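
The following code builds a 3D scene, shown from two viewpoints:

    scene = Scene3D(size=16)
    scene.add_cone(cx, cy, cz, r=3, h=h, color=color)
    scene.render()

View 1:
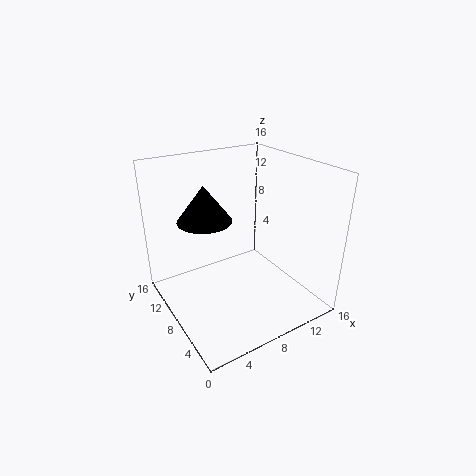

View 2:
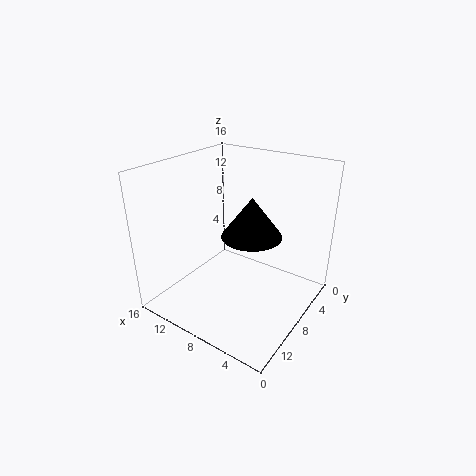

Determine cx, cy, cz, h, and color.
cx = 5
cy = 10
cz = 10
h = 4
color = 'black'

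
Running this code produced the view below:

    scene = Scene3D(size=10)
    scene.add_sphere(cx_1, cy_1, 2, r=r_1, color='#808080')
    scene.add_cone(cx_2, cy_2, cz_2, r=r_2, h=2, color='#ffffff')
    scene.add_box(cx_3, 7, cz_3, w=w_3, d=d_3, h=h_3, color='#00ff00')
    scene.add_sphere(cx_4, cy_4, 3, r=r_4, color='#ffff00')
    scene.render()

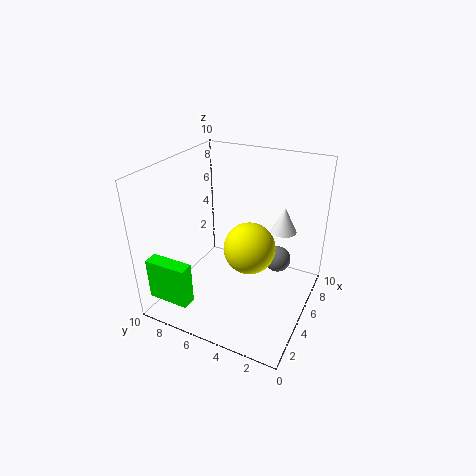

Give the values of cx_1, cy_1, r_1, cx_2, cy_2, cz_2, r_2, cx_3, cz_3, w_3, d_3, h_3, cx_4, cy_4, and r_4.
cx_1 = 8
cy_1 = 3
r_1 = 1
cx_2 = 9
cy_2 = 3
cz_2 = 4
r_2 = 1
cx_3 = 1
cz_3 = 1
w_3 = 1
d_3 = 3
h_3 = 3
cx_4 = 7
cy_4 = 5
r_4 = 2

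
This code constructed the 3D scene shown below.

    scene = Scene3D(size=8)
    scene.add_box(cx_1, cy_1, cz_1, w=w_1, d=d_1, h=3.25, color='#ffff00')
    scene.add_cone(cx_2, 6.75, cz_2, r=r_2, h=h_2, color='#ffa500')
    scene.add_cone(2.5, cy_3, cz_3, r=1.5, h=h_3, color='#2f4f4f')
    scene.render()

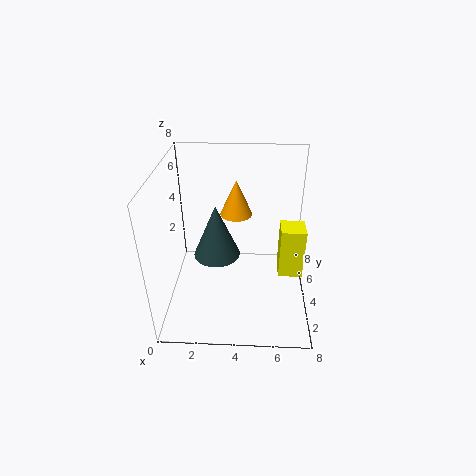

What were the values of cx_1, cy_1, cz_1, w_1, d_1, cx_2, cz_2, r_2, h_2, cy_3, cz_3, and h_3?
cx_1 = 6.5; cy_1 = 5; cz_1 = 0.5; w_1 = 1.5; d_1 = 1.5; cx_2 = 3.75; cz_2 = 4; r_2 = 1; h_2 = 2.25; cy_3 = 6.25; cz_3 = 1.25; h_3 = 3.5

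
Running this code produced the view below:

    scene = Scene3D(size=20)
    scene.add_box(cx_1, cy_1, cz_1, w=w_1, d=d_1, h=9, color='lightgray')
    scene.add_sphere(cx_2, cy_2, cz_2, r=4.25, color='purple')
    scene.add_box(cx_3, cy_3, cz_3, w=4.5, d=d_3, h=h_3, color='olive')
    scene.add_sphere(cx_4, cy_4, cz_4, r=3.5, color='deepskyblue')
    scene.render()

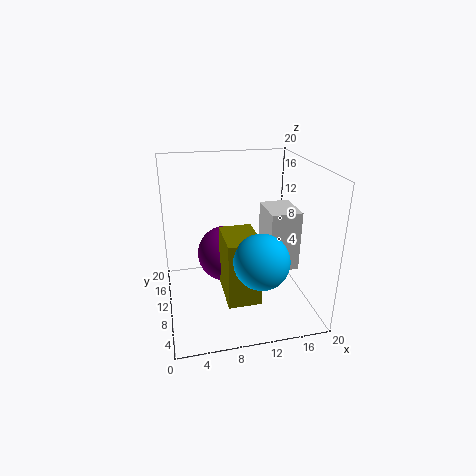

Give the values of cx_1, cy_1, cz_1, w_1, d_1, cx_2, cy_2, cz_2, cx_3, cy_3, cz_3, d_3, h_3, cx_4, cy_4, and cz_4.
cx_1 = 14.75; cy_1 = 9.5; cz_1 = 4; w_1 = 4.5; d_1 = 6; cx_2 = 9; cy_2 = 14.25; cz_2 = 5.5; cx_3 = 7.5; cy_3 = 4.5; cz_3 = 2.5; d_3 = 6.5; h_3 = 9; cx_4 = 11.5; cy_4 = 3.75; cz_4 = 9.5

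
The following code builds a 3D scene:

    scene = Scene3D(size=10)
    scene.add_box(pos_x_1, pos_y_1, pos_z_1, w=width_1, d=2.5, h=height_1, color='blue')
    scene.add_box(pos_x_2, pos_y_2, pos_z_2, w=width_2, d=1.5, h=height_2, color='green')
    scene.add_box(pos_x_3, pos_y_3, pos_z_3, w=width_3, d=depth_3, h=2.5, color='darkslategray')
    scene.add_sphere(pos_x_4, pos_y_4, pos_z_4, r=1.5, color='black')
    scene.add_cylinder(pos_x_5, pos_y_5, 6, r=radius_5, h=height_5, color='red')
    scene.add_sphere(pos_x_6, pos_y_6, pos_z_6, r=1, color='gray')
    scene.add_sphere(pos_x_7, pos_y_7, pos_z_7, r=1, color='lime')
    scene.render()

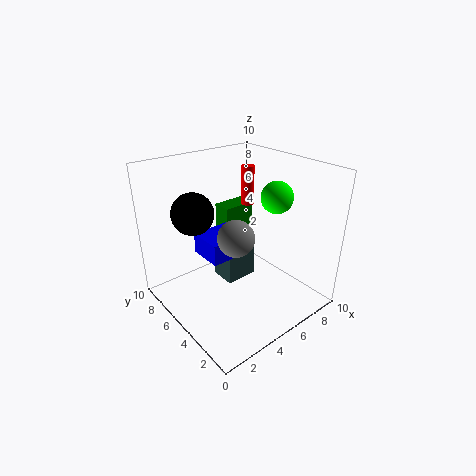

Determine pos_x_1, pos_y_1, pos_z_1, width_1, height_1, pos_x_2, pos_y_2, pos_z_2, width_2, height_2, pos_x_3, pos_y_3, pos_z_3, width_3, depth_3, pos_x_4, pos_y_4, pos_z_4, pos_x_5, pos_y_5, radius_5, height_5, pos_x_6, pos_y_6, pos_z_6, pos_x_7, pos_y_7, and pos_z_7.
pos_x_1 = 3, pos_y_1 = 5, pos_z_1 = 3.5, width_1 = 3, height_1 = 1.5, pos_x_2 = 6, pos_y_2 = 7.5, pos_z_2 = 4, width_2 = 2.5, height_2 = 2, pos_x_3 = 5, pos_y_3 = 6, pos_z_3 = 0.5, width_3 = 2.5, depth_3 = 2, pos_x_4 = 3, pos_y_4 = 7.5, pos_z_4 = 6.5, pos_x_5 = 8, pos_y_5 = 7.5, radius_5 = 0.5, height_5 = 3, pos_x_6 = 2, pos_y_6 = 1.5, pos_z_6 = 7.5, pos_x_7 = 6, pos_y_7 = 2.5, pos_z_7 = 8.5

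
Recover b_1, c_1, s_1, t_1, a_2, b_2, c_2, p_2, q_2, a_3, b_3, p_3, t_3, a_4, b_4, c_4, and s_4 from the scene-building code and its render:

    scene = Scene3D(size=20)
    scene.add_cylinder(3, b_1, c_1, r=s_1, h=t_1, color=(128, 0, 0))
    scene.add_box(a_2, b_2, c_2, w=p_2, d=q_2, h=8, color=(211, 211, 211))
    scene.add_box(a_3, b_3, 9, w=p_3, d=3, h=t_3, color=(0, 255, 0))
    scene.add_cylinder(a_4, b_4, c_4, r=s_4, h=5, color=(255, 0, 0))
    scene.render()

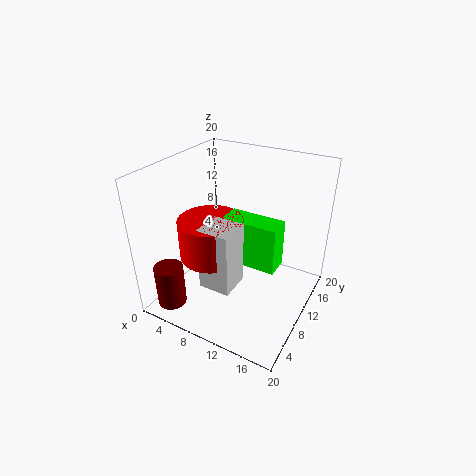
b_1 = 3; c_1 = 1; s_1 = 2; t_1 = 6; a_2 = 9; b_2 = 2; c_2 = 7; p_2 = 4; q_2 = 4; a_3 = 10; b_3 = 6; p_3 = 7; t_3 = 6; a_4 = 9; b_4 = 5; c_4 = 10; s_4 = 4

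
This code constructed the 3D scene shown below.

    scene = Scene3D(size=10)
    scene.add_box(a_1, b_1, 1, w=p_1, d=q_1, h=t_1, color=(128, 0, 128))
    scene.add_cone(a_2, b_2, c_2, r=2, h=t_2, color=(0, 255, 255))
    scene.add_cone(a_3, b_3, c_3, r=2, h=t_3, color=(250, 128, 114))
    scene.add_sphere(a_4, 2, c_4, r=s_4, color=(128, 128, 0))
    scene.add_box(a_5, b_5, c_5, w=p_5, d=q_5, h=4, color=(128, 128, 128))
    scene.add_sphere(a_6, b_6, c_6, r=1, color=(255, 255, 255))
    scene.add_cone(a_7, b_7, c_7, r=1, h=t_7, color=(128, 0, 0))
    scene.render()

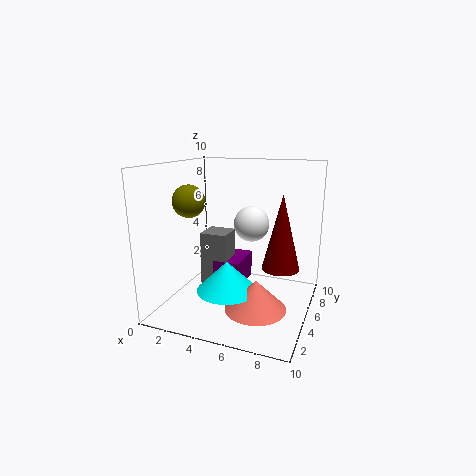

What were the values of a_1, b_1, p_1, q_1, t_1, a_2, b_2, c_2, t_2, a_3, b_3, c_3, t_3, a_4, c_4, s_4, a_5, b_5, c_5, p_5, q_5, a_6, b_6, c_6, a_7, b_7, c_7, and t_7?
a_1 = 3
b_1 = 5
p_1 = 2
q_1 = 3
t_1 = 2
a_2 = 5
b_2 = 3
c_2 = 2
t_2 = 2
a_3 = 7
b_3 = 3
c_3 = 1
t_3 = 2
a_4 = 3
c_4 = 8
s_4 = 1
a_5 = 2
b_5 = 5
c_5 = 1
p_5 = 2
q_5 = 2
a_6 = 7
b_6 = 2
c_6 = 7
a_7 = 9
b_7 = 1
c_7 = 5
t_7 = 4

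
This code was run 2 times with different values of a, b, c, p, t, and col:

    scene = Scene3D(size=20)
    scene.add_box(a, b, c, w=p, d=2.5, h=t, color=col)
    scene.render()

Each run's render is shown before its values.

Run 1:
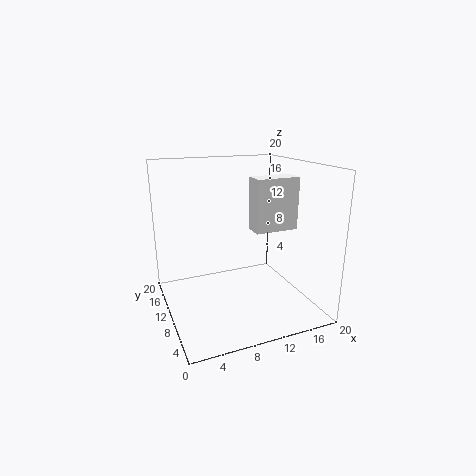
a = 10
b = 4
c = 12.5
p = 5.5
t = 6.5
col = 'white'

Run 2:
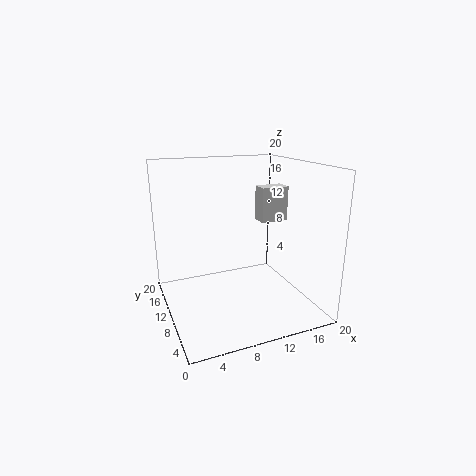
a = 14
b = 10.5
c = 11.5
p = 4
t = 5
col = 'lightgray'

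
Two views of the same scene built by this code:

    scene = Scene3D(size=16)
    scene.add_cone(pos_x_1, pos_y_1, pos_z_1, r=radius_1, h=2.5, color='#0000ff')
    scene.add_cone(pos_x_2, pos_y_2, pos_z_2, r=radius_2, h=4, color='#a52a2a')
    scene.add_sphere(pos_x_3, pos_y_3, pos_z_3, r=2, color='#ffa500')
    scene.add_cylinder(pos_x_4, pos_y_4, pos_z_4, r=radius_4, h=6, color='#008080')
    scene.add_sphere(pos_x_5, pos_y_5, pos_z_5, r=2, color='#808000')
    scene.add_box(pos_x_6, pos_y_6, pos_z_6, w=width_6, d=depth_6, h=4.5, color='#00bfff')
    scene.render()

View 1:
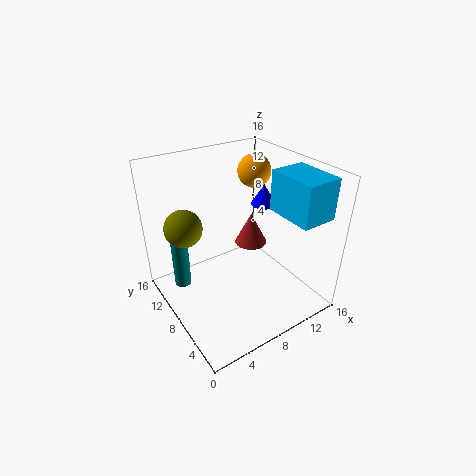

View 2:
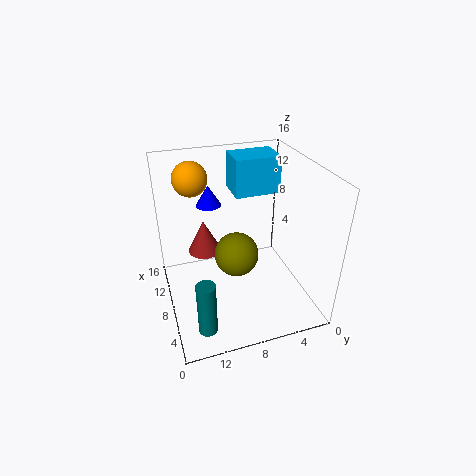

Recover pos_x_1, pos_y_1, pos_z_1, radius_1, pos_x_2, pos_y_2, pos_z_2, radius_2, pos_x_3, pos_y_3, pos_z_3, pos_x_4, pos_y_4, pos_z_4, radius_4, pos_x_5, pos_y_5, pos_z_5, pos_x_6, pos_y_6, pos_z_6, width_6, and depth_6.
pos_x_1 = 13
pos_y_1 = 10
pos_z_1 = 10
radius_1 = 1.5
pos_x_2 = 12
pos_y_2 = 11
pos_z_2 = 4.5
radius_2 = 2
pos_x_3 = 13
pos_y_3 = 12
pos_z_3 = 13.5
pos_x_4 = 3
pos_y_4 = 13
pos_z_4 = 0.5
radius_4 = 1
pos_x_5 = 2.5
pos_y_5 = 10
pos_z_5 = 10
pos_x_6 = 11.5
pos_y_6 = 1.5
pos_z_6 = 11
width_6 = 4
depth_6 = 5.5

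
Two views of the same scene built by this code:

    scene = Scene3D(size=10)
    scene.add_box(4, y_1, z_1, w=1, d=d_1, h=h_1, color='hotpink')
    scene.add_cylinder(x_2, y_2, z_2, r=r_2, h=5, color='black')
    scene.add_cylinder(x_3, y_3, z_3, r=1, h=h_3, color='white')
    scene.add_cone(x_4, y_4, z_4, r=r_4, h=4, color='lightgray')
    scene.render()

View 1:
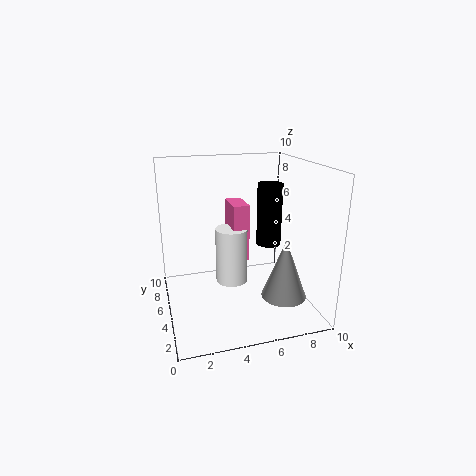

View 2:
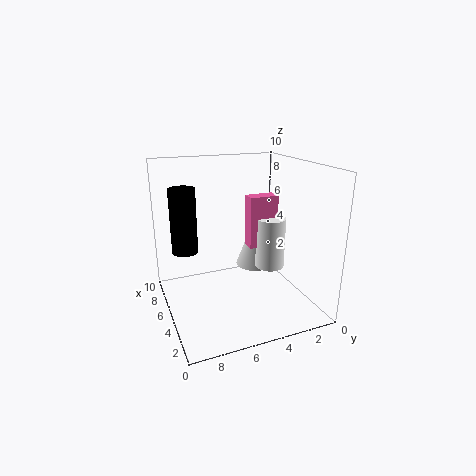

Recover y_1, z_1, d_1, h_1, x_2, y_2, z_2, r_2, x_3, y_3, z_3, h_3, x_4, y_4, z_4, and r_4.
y_1 = 2.5; z_1 = 4.5; d_1 = 2; h_1 = 3.5; x_2 = 8.5; y_2 = 8; z_2 = 3; r_2 = 1; x_3 = 4; y_3 = 3; z_3 = 3; h_3 = 3.5; x_4 = 7.5; y_4 = 2.5; z_4 = 1.5; r_4 = 1.5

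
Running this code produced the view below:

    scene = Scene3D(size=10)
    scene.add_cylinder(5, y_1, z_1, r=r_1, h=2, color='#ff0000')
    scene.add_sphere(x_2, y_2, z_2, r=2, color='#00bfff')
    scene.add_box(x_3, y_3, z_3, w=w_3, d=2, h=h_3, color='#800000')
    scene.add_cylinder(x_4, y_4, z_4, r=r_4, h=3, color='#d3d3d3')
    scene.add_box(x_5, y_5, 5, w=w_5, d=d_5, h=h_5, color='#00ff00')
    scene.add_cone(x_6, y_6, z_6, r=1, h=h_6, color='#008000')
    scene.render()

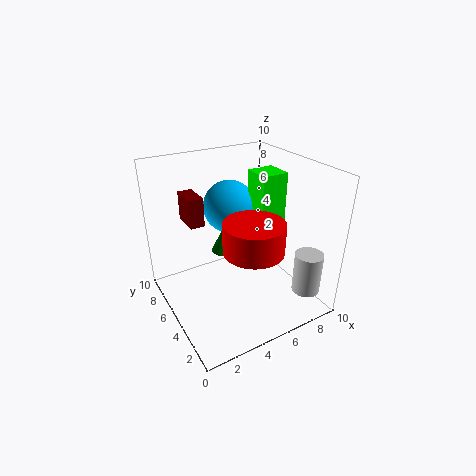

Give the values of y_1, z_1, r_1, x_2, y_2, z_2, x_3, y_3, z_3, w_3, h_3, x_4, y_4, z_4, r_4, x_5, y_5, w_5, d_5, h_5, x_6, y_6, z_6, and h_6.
y_1 = 3, z_1 = 5, r_1 = 2, x_2 = 6, y_2 = 8, z_2 = 6, x_3 = 2, y_3 = 6, z_3 = 6, w_3 = 1, h_3 = 2, x_4 = 9, y_4 = 2, z_4 = 1, r_4 = 1, x_5 = 7, y_5 = 5, w_5 = 2, d_5 = 2, h_5 = 4, x_6 = 5, y_6 = 7, z_6 = 3, h_6 = 2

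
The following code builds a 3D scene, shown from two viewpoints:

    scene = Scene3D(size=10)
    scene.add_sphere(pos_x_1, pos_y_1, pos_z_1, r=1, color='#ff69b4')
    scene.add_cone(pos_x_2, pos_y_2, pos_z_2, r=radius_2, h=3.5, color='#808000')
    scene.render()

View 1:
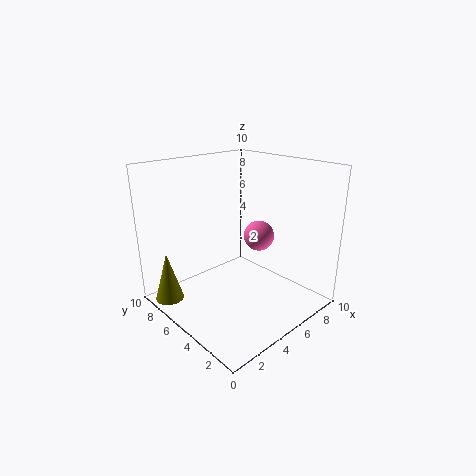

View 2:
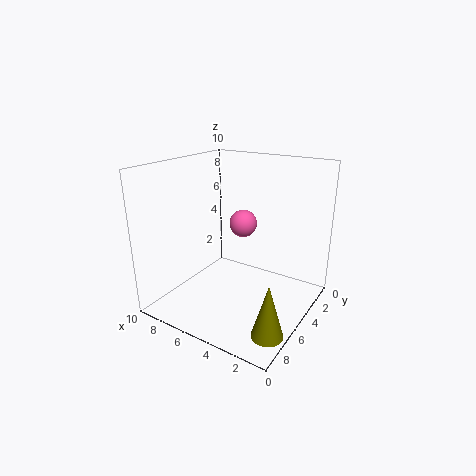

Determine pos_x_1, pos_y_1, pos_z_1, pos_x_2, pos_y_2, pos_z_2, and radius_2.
pos_x_1 = 5.5
pos_y_1 = 3.5
pos_z_1 = 5.5
pos_x_2 = 1
pos_y_2 = 8
pos_z_2 = 0.5
radius_2 = 1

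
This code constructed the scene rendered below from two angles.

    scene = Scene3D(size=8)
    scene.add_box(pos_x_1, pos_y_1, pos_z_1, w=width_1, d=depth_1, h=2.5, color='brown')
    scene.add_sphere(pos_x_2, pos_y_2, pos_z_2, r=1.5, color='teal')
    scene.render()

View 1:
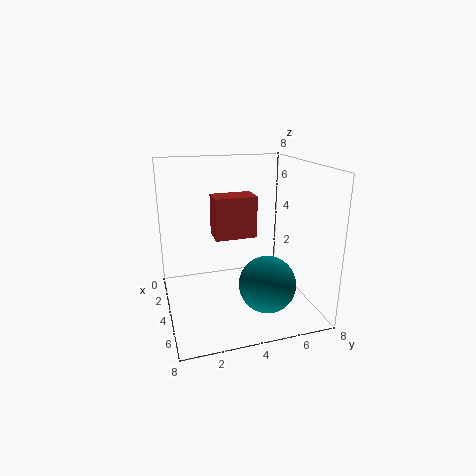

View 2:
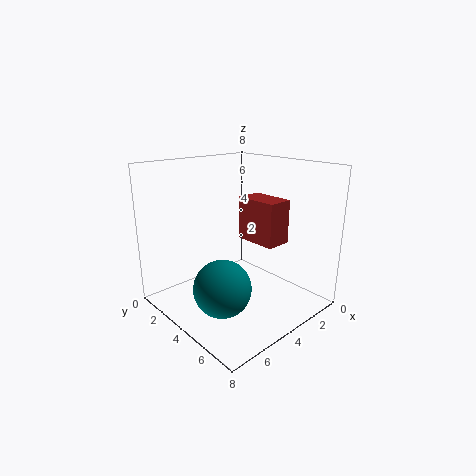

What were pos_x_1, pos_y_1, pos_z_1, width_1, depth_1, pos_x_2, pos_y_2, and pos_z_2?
pos_x_1 = 1.5, pos_y_1 = 3, pos_z_1 = 3.5, width_1 = 1.5, depth_1 = 2.5, pos_x_2 = 6, pos_y_2 = 5, pos_z_2 = 2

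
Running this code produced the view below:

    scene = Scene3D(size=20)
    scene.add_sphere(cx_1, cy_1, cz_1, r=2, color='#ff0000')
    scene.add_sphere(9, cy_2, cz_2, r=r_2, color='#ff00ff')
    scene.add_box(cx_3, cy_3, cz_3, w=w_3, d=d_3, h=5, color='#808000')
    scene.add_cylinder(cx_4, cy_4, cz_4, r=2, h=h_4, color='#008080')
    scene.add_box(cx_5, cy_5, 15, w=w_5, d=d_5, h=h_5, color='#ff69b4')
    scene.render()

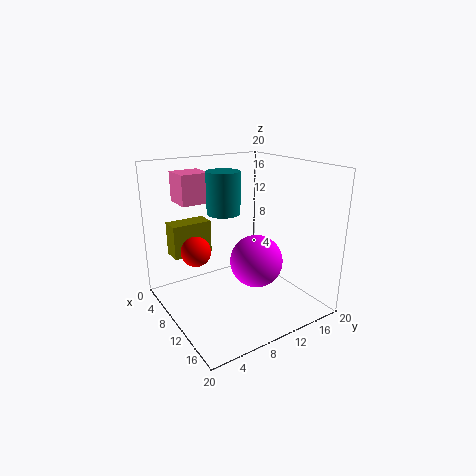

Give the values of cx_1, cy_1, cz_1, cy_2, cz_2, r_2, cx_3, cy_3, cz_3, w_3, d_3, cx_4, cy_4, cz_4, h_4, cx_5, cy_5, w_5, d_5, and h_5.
cx_1 = 9; cy_1 = 4; cz_1 = 9; cy_2 = 14; cz_2 = 5; r_2 = 4; cx_3 = 1; cy_3 = 3; cz_3 = 6; w_3 = 3; d_3 = 6; cx_4 = 13; cy_4 = 6; cz_4 = 15; h_4 = 5; cx_5 = 4; cy_5 = 3; w_5 = 4; d_5 = 4; h_5 = 4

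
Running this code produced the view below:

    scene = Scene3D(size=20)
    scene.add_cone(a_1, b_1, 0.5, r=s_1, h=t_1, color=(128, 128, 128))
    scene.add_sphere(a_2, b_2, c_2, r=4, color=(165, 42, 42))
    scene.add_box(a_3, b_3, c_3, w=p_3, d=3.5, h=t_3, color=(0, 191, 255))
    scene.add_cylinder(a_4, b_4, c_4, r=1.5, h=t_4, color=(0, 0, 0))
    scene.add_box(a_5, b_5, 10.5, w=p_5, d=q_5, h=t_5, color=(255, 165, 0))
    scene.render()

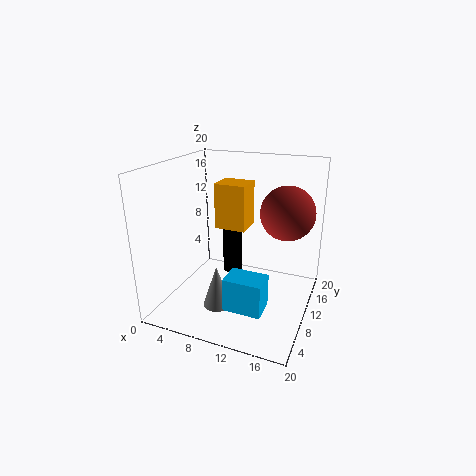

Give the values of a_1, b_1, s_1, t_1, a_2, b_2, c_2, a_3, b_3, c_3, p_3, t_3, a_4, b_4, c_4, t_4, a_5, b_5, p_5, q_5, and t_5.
a_1 = 8, b_1 = 7, s_1 = 2, t_1 = 6, a_2 = 15.5, b_2 = 15.5, c_2 = 12.5, a_3 = 10.5, b_3 = 3.5, c_3 = 2.5, p_3 = 5, t_3 = 4.5, a_4 = 7, b_4 = 15, c_4 = 2, t_4 = 7, a_5 = 6, b_5 = 11, p_5 = 4.5, q_5 = 4, t_5 = 6.5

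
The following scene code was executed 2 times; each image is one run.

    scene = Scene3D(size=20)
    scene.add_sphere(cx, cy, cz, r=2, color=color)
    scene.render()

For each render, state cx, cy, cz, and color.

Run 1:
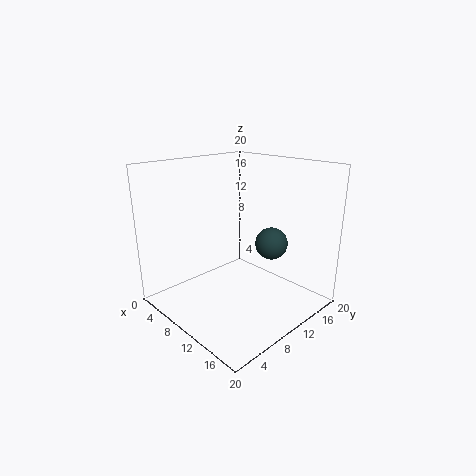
cx = 16, cy = 10, cz = 11, color = 'darkslategray'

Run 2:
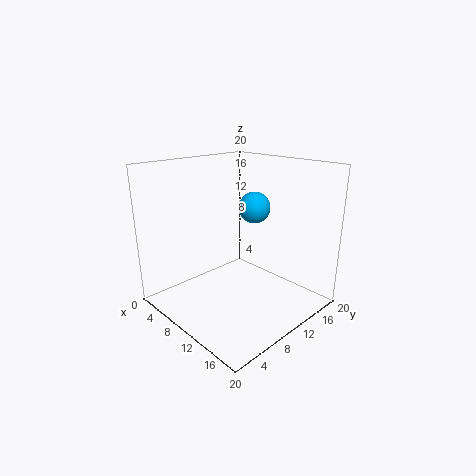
cx = 13, cy = 10, cz = 15, color = 'deepskyblue'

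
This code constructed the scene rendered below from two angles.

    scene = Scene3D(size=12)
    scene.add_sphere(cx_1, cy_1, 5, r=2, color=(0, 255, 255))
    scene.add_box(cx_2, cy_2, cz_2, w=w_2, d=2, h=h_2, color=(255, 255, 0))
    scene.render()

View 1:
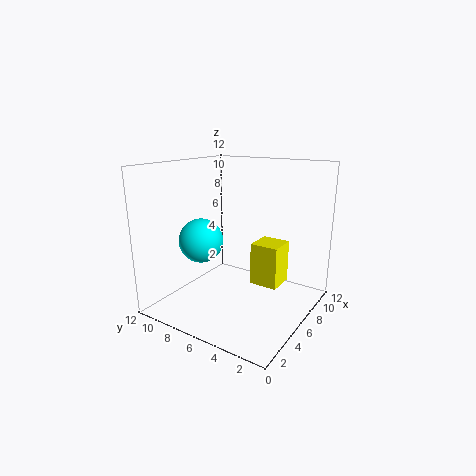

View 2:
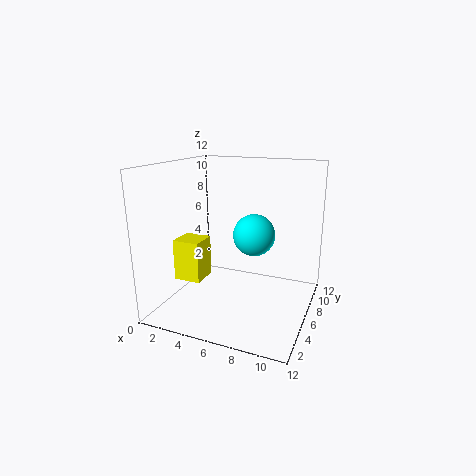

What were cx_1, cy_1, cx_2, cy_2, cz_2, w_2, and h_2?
cx_1 = 6
cy_1 = 10
cx_2 = 3
cy_2 = 1
cz_2 = 4
w_2 = 2
h_2 = 3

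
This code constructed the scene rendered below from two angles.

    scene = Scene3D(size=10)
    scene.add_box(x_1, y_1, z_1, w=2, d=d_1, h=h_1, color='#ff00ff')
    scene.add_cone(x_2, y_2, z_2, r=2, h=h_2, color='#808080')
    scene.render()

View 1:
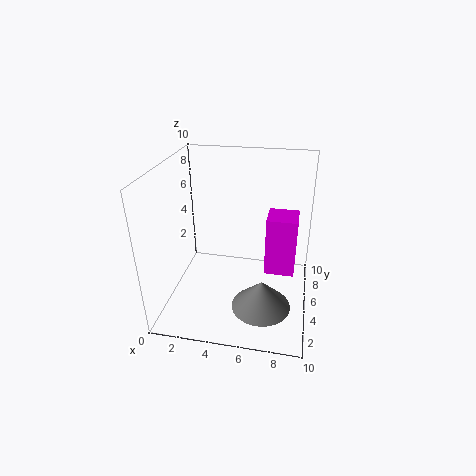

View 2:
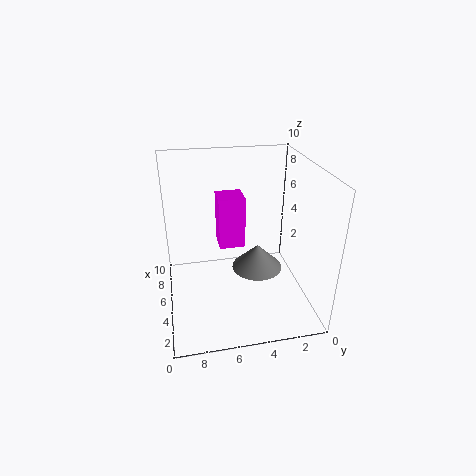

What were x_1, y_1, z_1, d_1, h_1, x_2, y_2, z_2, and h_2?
x_1 = 7, y_1 = 4, z_1 = 3, d_1 = 2, h_1 = 4, x_2 = 7, y_2 = 3, z_2 = 1, h_2 = 2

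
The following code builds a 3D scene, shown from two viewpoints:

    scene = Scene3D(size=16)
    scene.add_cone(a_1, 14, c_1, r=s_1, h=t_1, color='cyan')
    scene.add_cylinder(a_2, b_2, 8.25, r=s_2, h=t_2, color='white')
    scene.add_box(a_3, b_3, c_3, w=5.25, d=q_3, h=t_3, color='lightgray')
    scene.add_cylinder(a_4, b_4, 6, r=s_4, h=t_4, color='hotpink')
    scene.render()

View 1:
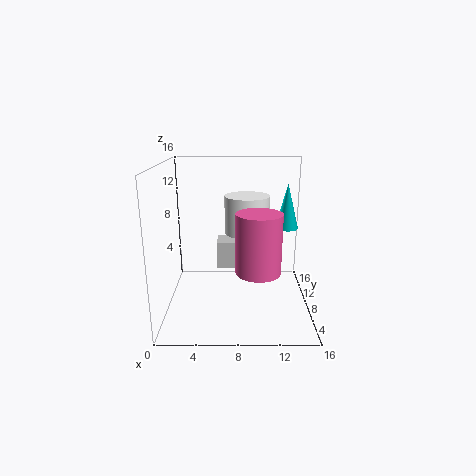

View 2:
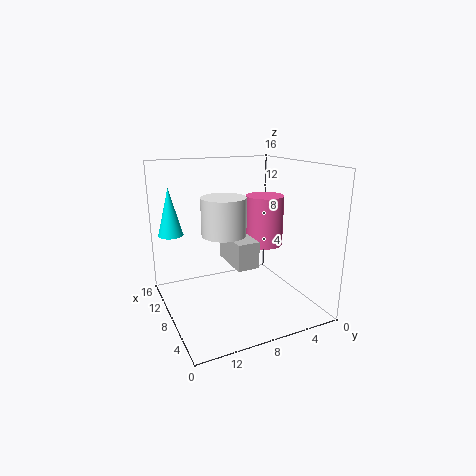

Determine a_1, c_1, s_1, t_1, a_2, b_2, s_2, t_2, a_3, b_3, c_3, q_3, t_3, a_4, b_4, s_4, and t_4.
a_1 = 14.25
c_1 = 7.25
s_1 = 1.5
t_1 = 5.75
a_2 = 9
b_2 = 9.25
s_2 = 2.5
t_2 = 4.25
a_3 = 5.75
b_3 = 6.5
c_3 = 5
q_3 = 2.5
t_3 = 3
a_4 = 10
b_4 = 3.5
s_4 = 2.25
t_4 = 6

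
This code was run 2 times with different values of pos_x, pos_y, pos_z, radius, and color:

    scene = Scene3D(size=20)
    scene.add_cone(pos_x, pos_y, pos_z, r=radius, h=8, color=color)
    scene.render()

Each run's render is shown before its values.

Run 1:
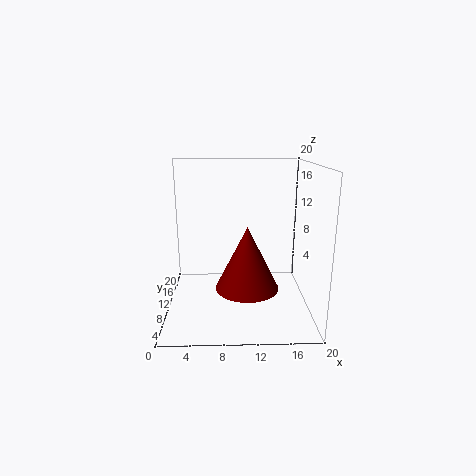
pos_x = 11, pos_y = 5, pos_z = 5, radius = 4, color = 'maroon'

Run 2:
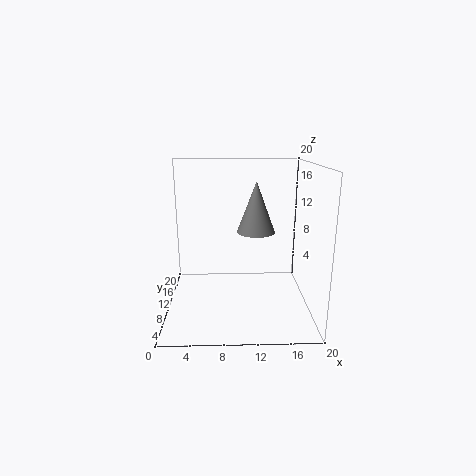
pos_x = 13, pos_y = 16, pos_z = 9, radius = 3, color = 'gray'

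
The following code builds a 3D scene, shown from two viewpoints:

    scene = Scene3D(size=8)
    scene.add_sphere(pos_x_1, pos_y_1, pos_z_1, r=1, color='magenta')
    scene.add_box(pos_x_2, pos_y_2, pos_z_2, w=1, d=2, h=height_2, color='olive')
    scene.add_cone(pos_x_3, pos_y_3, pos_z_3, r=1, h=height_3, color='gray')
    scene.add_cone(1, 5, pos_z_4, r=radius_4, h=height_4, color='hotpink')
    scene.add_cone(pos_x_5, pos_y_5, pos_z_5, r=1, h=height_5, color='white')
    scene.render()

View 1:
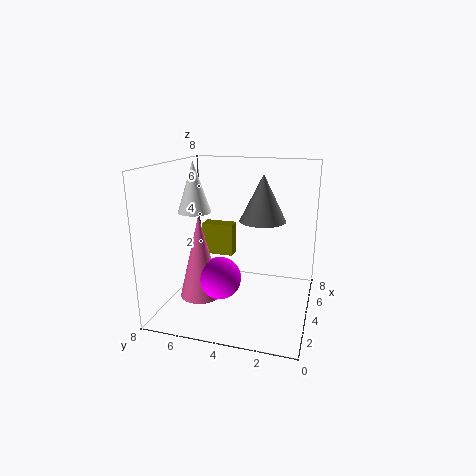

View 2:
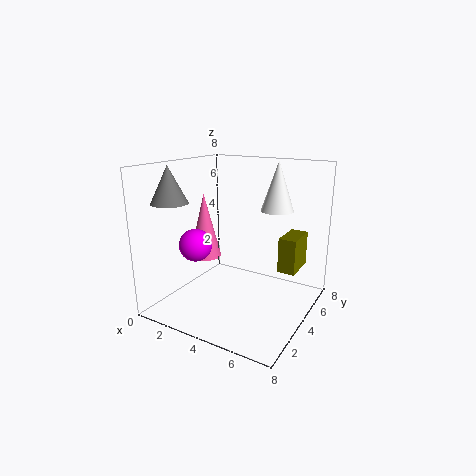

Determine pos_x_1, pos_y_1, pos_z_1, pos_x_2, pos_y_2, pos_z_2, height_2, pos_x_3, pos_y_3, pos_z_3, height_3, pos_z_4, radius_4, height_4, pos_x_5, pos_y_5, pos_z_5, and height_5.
pos_x_1 = 1, pos_y_1 = 4, pos_z_1 = 3, pos_x_2 = 6, pos_y_2 = 5, pos_z_2 = 2, height_2 = 2, pos_x_3 = 1, pos_y_3 = 2, pos_z_3 = 6, height_3 = 2, pos_z_4 = 2, radius_4 = 1, height_4 = 4, pos_x_5 = 5, pos_y_5 = 7, pos_z_5 = 5, height_5 = 3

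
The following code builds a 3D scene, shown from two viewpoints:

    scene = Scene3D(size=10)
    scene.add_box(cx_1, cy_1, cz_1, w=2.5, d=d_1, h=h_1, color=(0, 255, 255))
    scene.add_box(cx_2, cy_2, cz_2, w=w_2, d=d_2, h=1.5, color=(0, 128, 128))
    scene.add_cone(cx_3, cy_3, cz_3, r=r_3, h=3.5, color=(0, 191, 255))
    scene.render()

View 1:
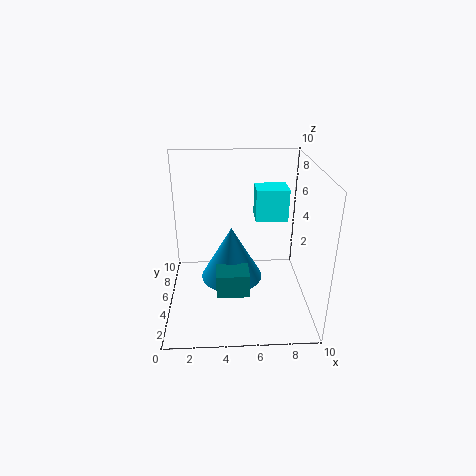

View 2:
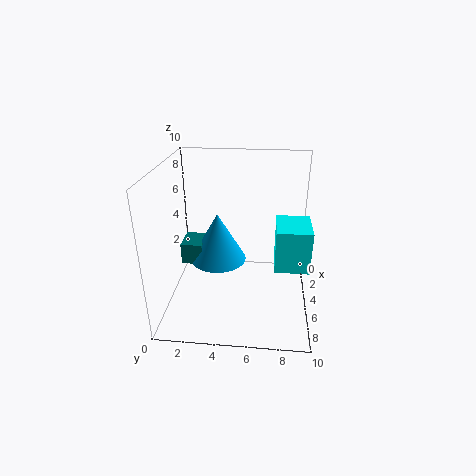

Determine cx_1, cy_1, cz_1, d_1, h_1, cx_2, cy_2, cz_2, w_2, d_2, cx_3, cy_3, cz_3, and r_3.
cx_1 = 6.5, cy_1 = 7.5, cz_1 = 5, d_1 = 2, h_1 = 2.5, cx_2 = 3.5, cy_2 = 1, cz_2 = 3, w_2 = 2, d_2 = 1.5, cx_3 = 4.5, cy_3 = 3.5, cz_3 = 3, r_3 = 2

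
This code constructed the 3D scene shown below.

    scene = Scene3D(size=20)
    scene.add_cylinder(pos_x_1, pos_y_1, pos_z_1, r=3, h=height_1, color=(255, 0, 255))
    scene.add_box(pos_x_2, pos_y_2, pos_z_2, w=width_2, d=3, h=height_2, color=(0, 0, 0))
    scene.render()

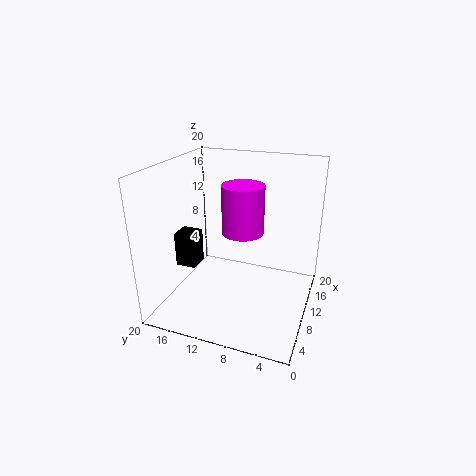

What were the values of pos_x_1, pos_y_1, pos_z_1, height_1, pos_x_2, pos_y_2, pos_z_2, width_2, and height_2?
pos_x_1 = 12; pos_y_1 = 10; pos_z_1 = 10; height_1 = 7; pos_x_2 = 8; pos_y_2 = 16; pos_z_2 = 5; width_2 = 3; height_2 = 5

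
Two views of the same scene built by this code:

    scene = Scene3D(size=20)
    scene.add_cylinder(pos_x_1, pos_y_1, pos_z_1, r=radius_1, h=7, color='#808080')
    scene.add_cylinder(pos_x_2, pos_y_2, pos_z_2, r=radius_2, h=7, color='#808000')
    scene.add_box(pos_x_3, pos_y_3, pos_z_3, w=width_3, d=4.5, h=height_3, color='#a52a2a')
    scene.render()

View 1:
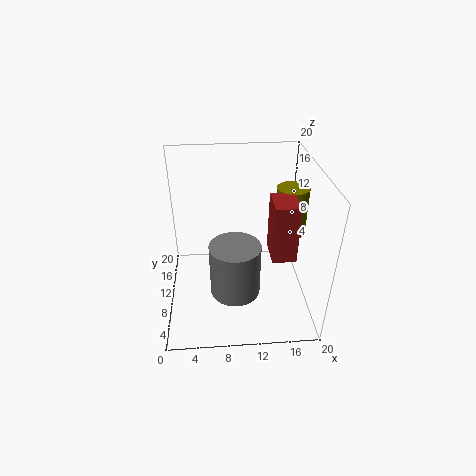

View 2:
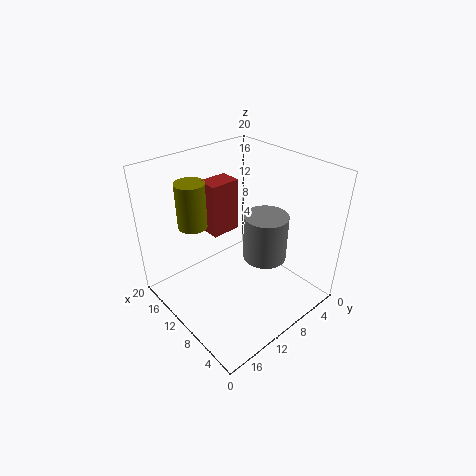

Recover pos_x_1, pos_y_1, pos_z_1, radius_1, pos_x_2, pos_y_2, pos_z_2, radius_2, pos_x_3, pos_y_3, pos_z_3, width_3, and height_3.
pos_x_1 = 9.25; pos_y_1 = 5.25; pos_z_1 = 5; radius_1 = 3.25; pos_x_2 = 17.75; pos_y_2 = 12.25; pos_z_2 = 9.25; radius_2 = 2.25; pos_x_3 = 14.25; pos_y_3 = 6.25; pos_z_3 = 8.25; width_3 = 3.25; height_3 = 8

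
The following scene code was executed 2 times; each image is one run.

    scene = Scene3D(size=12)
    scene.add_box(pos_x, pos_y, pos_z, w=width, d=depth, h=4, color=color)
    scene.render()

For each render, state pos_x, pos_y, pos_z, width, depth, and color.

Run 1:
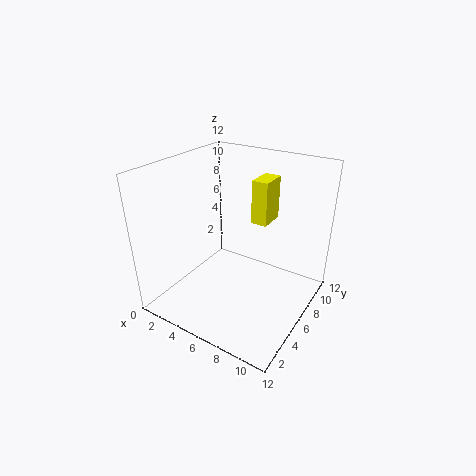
pos_x = 5.5
pos_y = 9
pos_z = 6
width = 1.5
depth = 2.5
color = 'yellow'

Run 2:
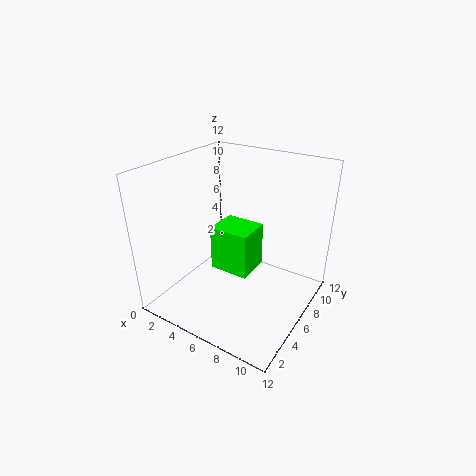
pos_x = 3.5
pos_y = 5.5
pos_z = 2.5
width = 3.5
depth = 3
color = 'lime'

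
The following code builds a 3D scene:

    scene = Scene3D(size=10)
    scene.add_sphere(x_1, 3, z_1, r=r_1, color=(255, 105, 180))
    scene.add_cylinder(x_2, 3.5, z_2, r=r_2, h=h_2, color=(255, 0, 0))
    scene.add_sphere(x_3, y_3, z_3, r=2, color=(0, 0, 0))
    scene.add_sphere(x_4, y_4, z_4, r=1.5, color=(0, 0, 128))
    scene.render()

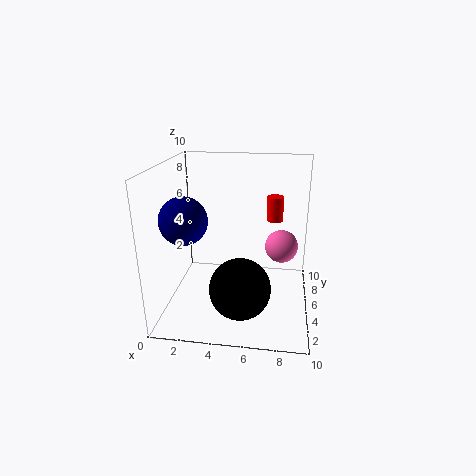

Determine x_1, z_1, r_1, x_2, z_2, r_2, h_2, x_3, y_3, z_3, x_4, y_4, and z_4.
x_1 = 8, z_1 = 5.5, r_1 = 1, x_2 = 7.5, z_2 = 7, r_2 = 0.5, h_2 = 1.5, x_3 = 5.5, y_3 = 2.5, z_3 = 2.5, x_4 = 2, y_4 = 2.5, z_4 = 7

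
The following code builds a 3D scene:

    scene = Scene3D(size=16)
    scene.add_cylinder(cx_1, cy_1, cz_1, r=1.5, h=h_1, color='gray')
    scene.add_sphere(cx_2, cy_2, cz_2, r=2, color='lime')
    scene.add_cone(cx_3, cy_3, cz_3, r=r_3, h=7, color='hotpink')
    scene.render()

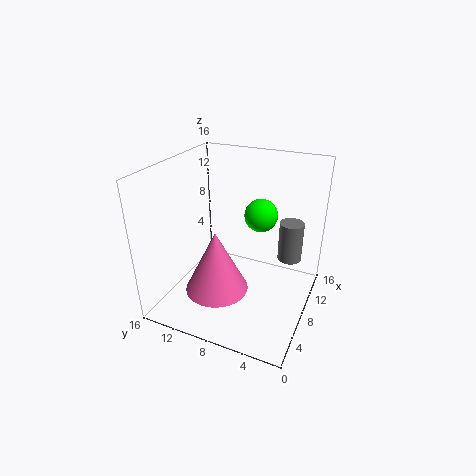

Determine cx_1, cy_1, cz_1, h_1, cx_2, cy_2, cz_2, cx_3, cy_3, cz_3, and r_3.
cx_1 = 14
cy_1 = 3.5
cz_1 = 3
h_1 = 5
cx_2 = 12.5
cy_2 = 7
cz_2 = 9
cx_3 = 5.5
cy_3 = 9.5
cz_3 = 2.5
r_3 = 3.5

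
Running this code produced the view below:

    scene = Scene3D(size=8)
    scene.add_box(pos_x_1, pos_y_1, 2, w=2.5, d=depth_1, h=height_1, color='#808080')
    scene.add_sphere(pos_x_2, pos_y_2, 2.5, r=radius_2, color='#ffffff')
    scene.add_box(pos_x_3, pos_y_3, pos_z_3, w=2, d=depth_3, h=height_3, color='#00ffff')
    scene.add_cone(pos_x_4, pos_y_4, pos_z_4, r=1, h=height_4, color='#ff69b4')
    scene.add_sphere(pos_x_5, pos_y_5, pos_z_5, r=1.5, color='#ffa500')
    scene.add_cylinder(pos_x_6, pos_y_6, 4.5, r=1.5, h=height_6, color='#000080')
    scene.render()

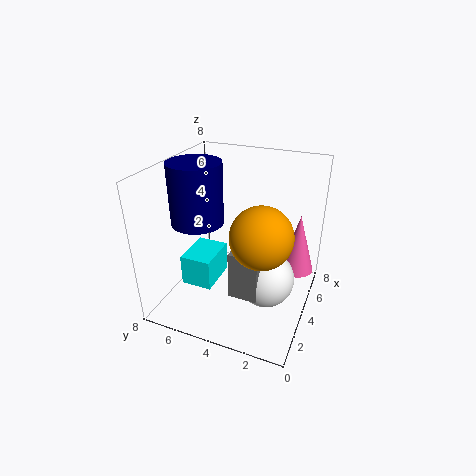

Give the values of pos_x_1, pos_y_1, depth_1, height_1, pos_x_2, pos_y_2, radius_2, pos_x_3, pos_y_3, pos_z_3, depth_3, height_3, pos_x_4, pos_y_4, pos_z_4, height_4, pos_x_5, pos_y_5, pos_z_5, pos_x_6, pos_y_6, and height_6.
pos_x_1 = 1.5, pos_y_1 = 2, depth_1 = 1.5, height_1 = 2.5, pos_x_2 = 3, pos_y_2 = 2, radius_2 = 1.5, pos_x_3 = 0.5, pos_y_3 = 4, pos_z_3 = 3, depth_3 = 1.5, height_3 = 1.5, pos_x_4 = 6, pos_y_4 = 1, pos_z_4 = 1.5, height_4 = 3.5, pos_x_5 = 2, pos_y_5 = 2, pos_z_5 = 5.5, pos_x_6 = 4, pos_y_6 = 6.5, height_6 = 3.5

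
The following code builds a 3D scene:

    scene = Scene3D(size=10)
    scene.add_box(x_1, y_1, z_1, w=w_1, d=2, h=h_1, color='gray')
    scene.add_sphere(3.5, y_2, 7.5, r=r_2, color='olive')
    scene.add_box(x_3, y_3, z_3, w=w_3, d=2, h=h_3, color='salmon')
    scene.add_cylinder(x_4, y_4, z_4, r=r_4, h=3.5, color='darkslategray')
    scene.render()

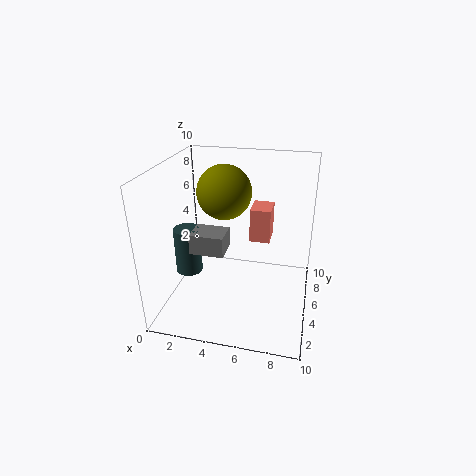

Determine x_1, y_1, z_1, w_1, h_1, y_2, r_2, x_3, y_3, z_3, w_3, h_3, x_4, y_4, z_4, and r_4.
x_1 = 1.5, y_1 = 4.5, z_1 = 3.5, w_1 = 2.5, h_1 = 1.5, y_2 = 7, r_2 = 2, x_3 = 5.5, y_3 = 6.5, z_3 = 4, w_3 = 1.5, h_3 = 2.5, x_4 = 1, y_4 = 5.5, z_4 = 1.5, r_4 = 1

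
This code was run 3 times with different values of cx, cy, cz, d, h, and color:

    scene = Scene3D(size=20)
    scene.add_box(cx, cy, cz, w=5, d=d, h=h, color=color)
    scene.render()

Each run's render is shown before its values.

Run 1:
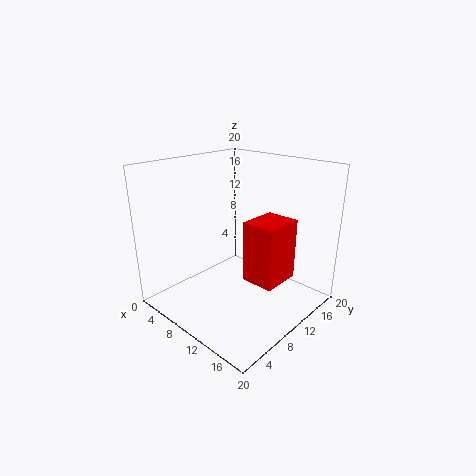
cx = 10, cy = 11, cz = 3, d = 6, h = 9, color = 'red'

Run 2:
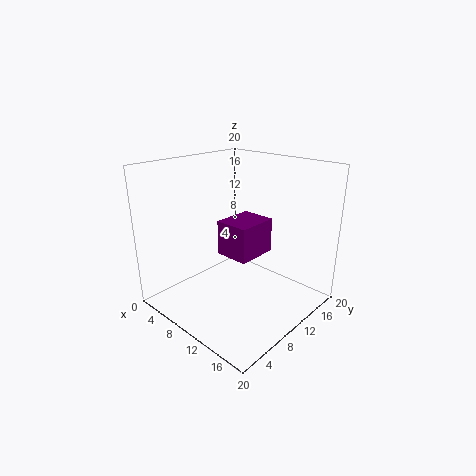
cx = 7, cy = 9, cz = 7, d = 6, h = 5, color = 'purple'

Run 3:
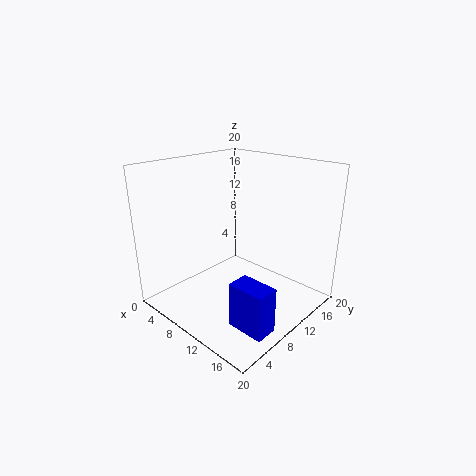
cx = 14, cy = 4, cz = 1, d = 3, h = 6, color = 'blue'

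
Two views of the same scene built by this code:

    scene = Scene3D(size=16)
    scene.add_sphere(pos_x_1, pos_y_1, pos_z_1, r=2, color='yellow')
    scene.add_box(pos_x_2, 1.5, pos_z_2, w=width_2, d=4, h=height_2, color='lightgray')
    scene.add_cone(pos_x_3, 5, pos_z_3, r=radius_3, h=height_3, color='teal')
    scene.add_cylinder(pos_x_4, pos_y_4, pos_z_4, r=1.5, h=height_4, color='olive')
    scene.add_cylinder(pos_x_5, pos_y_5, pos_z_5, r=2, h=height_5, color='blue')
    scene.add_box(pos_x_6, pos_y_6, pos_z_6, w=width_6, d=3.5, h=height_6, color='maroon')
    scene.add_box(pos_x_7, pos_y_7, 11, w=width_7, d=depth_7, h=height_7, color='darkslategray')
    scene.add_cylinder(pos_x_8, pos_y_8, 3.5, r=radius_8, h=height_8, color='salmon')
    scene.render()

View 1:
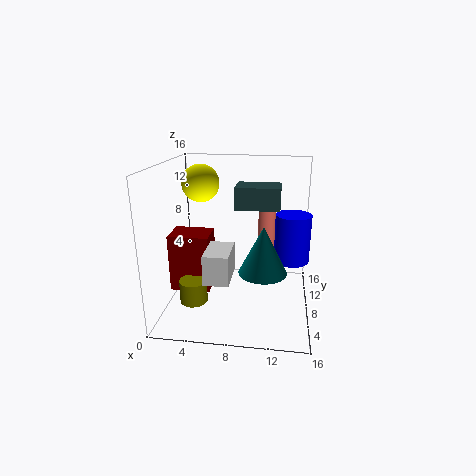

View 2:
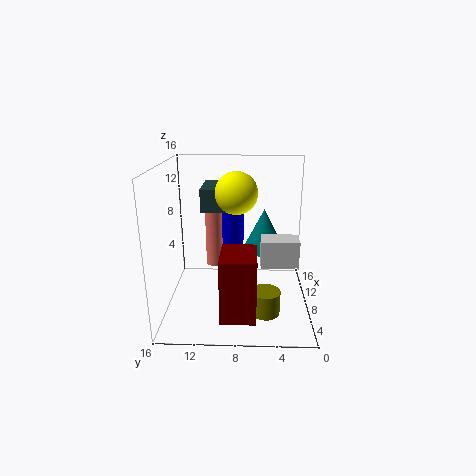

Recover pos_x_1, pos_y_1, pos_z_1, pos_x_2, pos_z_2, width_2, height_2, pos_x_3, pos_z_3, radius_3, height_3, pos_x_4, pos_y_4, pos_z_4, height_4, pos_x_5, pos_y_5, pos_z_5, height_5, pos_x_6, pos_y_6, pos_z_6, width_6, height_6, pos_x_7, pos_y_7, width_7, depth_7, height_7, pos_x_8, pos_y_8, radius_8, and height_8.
pos_x_1 = 4
pos_y_1 = 8
pos_z_1 = 14
pos_x_2 = 5.5
pos_z_2 = 5.5
width_2 = 2.5
height_2 = 3
pos_x_3 = 11
pos_z_3 = 5.5
radius_3 = 2.5
height_3 = 5
pos_x_4 = 3.5
pos_y_4 = 5
pos_z_4 = 1.5
height_4 = 2.5
pos_x_5 = 14
pos_y_5 = 9.5
pos_z_5 = 5
height_5 = 5.5
pos_x_6 = 0.5
pos_y_6 = 6
pos_z_6 = 2
width_6 = 4.5
height_6 = 6.5
pos_x_7 = 7.5
pos_y_7 = 8.5
width_7 = 5
depth_7 = 3.5
height_7 = 2.5
pos_x_8 = 11
pos_y_8 = 11
radius_8 = 1
height_8 = 7.5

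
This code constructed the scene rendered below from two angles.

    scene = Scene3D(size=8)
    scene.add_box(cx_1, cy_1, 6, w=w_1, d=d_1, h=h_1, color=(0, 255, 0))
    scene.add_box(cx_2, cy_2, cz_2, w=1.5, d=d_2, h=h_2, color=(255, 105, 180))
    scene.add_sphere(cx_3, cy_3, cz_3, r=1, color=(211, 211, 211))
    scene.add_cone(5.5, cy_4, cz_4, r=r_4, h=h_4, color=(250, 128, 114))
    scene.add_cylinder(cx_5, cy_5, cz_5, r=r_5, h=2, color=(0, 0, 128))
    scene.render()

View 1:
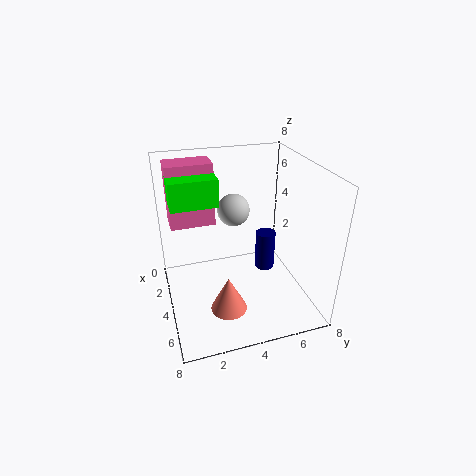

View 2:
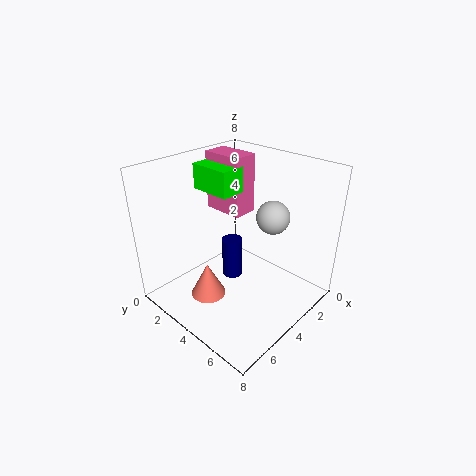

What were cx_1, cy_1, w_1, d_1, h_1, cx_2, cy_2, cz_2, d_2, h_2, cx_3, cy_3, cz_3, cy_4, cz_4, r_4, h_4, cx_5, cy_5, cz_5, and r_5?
cx_1 = 2.5, cy_1 = 0.5, w_1 = 1.5, d_1 = 2.5, h_1 = 1.5, cx_2 = 1.5, cy_2 = 0.5, cz_2 = 4.5, d_2 = 2.5, h_2 = 3.5, cx_3 = 1.5, cy_3 = 4.5, cz_3 = 4.5, cy_4 = 3, cz_4 = 0.5, r_4 = 1, h_4 = 2, cx_5 = 5.5, cy_5 = 5, cz_5 = 3, r_5 = 0.5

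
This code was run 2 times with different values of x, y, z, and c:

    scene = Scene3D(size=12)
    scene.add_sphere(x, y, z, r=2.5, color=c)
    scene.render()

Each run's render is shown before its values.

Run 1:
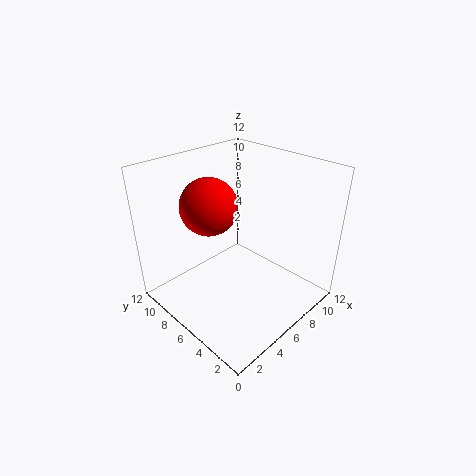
x = 5.5, y = 9, z = 8, c = 'red'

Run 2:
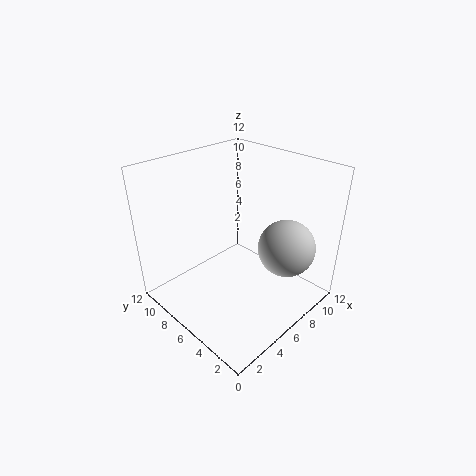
x = 9.5, y = 3.5, z = 4.5, c = 'lightgray'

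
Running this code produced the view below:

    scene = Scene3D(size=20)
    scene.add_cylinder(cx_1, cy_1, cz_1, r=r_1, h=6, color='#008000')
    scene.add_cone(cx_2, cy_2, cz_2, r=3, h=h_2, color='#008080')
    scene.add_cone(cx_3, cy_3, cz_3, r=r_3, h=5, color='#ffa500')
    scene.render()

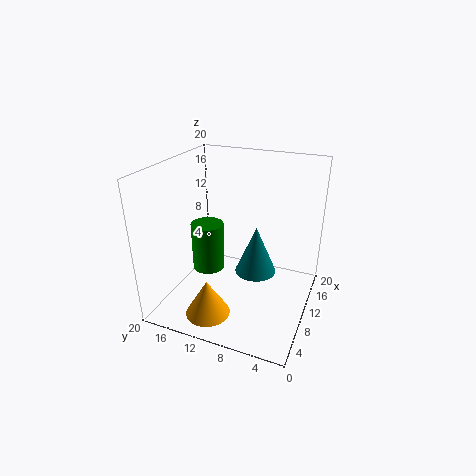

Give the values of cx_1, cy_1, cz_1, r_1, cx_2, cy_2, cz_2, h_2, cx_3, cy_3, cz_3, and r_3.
cx_1 = 5
cy_1 = 12
cz_1 = 8
r_1 = 2
cx_2 = 12
cy_2 = 8
cz_2 = 4
h_2 = 7
cx_3 = 4
cy_3 = 12
cz_3 = 1
r_3 = 3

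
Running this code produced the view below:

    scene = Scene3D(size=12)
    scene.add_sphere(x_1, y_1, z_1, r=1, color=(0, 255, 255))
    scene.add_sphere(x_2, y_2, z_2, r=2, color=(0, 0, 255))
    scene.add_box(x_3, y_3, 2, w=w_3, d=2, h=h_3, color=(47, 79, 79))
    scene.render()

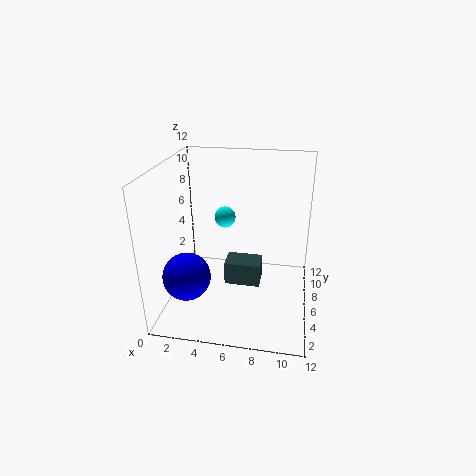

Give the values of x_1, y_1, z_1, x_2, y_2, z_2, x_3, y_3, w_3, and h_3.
x_1 = 4; y_1 = 10; z_1 = 6; x_2 = 2; y_2 = 4; z_2 = 3; x_3 = 5; y_3 = 5; w_3 = 3; h_3 = 2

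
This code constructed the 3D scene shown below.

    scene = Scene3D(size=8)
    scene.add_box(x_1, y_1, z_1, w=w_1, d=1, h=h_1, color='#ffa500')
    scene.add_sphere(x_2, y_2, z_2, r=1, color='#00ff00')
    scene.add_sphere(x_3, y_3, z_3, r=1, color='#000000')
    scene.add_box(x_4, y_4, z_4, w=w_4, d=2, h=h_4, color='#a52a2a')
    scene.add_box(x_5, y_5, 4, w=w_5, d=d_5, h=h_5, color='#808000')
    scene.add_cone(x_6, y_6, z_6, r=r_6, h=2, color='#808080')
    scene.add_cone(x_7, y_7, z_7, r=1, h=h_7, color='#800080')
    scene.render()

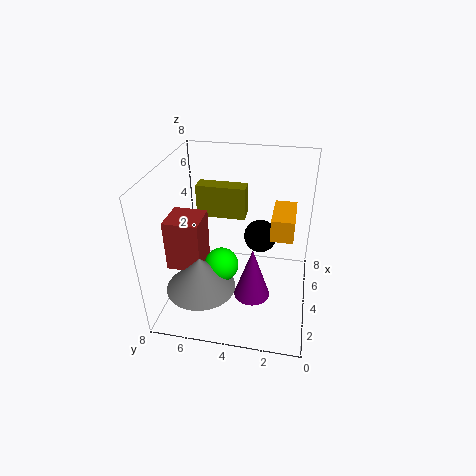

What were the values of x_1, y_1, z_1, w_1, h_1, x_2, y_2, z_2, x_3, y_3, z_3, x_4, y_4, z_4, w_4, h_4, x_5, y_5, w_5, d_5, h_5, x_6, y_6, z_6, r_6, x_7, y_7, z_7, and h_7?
x_1 = 1, y_1 = 1, z_1 = 6, w_1 = 2, h_1 = 1, x_2 = 4, y_2 = 5, z_2 = 2, x_3 = 6, y_3 = 3, z_3 = 3, x_4 = 3, y_4 = 6, z_4 = 2, w_4 = 2, h_4 = 3, x_5 = 6, y_5 = 4, w_5 = 1, d_5 = 3, h_5 = 2, x_6 = 3, y_6 = 6, z_6 = 1, r_6 = 2, x_7 = 3, y_7 = 3, z_7 = 1, h_7 = 3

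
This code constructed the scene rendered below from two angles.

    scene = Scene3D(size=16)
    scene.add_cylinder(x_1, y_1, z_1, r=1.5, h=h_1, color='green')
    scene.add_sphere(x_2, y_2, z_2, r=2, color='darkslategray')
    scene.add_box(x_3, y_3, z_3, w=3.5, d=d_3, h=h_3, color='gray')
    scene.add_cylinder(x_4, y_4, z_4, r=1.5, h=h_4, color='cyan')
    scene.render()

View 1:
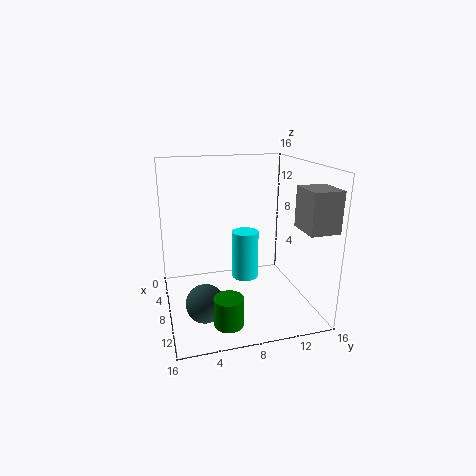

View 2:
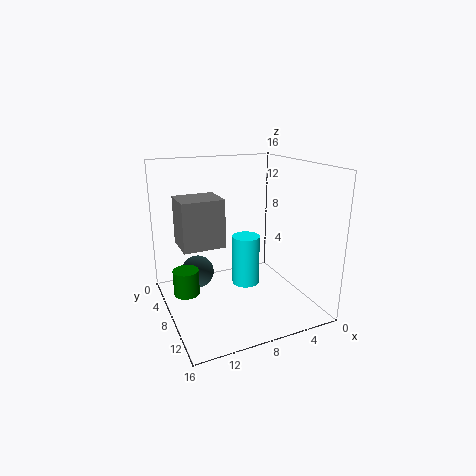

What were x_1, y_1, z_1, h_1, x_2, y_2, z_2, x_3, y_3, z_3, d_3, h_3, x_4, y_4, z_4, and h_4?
x_1 = 13.5, y_1 = 5.5, z_1 = 1, h_1 = 3, x_2 = 11.5, y_2 = 3.5, z_2 = 2.5, x_3 = 12.5, y_3 = 12.5, z_3 = 10.5, d_3 = 3, h_3 = 4, x_4 = 7.5, y_4 = 9, z_4 = 3, h_4 = 5.5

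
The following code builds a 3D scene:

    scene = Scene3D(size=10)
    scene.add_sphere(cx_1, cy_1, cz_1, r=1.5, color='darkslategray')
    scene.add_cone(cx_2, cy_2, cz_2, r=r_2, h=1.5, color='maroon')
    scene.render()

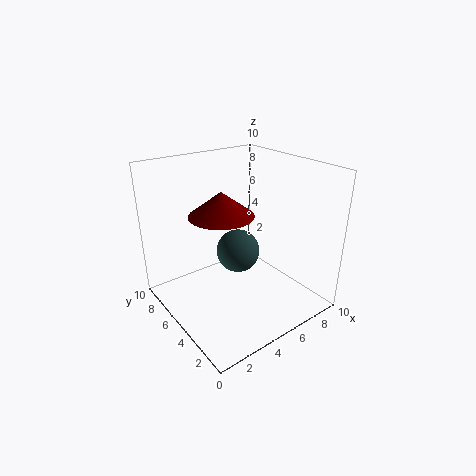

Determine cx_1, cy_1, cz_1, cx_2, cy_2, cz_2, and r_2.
cx_1 = 5
cy_1 = 5
cz_1 = 4
cx_2 = 3
cy_2 = 4
cz_2 = 7.5
r_2 = 2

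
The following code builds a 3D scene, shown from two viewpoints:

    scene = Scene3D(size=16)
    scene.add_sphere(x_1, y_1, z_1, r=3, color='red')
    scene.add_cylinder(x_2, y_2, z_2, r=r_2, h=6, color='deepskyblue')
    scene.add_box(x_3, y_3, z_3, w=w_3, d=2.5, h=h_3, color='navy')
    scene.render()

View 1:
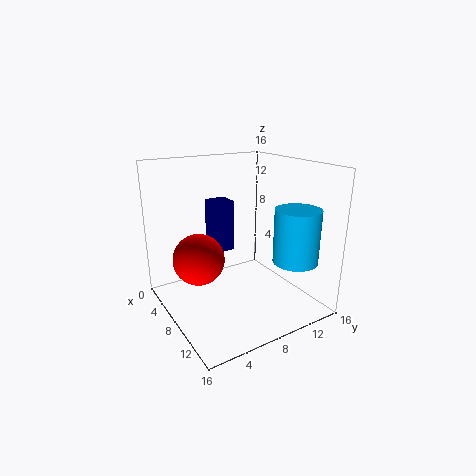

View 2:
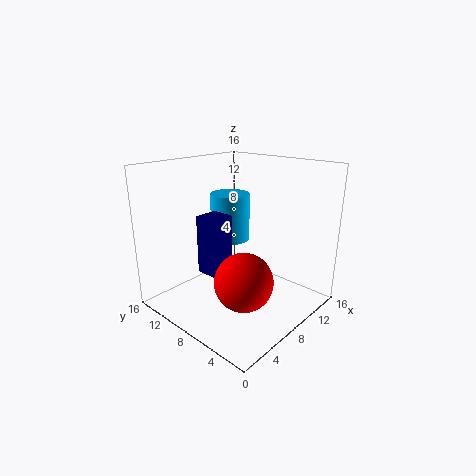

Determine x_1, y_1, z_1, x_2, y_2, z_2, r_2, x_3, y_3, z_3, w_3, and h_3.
x_1 = 5
y_1 = 4.5
z_1 = 5
x_2 = 12
y_2 = 13
z_2 = 5.5
r_2 = 2.5
x_3 = 3
y_3 = 6.5
z_3 = 5.5
w_3 = 2.5
h_3 = 6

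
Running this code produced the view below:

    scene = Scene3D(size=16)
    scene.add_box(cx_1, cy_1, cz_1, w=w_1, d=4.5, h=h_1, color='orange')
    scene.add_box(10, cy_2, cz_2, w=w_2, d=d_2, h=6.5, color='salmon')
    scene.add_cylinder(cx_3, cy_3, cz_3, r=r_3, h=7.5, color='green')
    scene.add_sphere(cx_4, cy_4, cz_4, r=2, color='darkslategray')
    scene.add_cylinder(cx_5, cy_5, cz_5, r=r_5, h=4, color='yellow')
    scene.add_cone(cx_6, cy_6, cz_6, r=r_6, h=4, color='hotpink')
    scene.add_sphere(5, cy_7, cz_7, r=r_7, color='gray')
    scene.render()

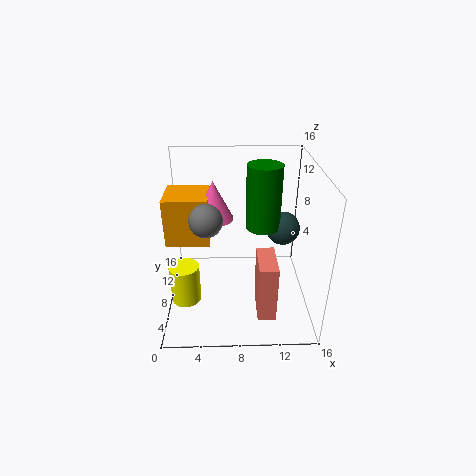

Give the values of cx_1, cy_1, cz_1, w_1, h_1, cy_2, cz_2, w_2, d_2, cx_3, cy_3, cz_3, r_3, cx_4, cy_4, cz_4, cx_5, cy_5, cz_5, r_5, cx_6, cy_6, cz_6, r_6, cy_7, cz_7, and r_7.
cx_1 = 0.5; cy_1 = 5.5; cz_1 = 8.5; w_1 = 4.5; h_1 = 5; cy_2 = 3; cz_2 = 0.5; w_2 = 2; d_2 = 4.5; cx_3 = 11; cy_3 = 10.5; cz_3 = 8; r_3 = 2; cx_4 = 13.5; cy_4 = 11; cz_4 = 7.5; cx_5 = 2.5; cy_5 = 3.5; cz_5 = 3.5; r_5 = 1.5; cx_6 = 5.5; cy_6 = 7; cz_6 = 11; r_6 = 2; cy_7 = 2.5; cz_7 = 13; r_7 = 1.5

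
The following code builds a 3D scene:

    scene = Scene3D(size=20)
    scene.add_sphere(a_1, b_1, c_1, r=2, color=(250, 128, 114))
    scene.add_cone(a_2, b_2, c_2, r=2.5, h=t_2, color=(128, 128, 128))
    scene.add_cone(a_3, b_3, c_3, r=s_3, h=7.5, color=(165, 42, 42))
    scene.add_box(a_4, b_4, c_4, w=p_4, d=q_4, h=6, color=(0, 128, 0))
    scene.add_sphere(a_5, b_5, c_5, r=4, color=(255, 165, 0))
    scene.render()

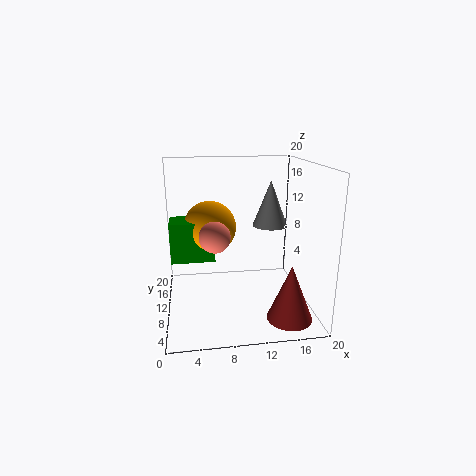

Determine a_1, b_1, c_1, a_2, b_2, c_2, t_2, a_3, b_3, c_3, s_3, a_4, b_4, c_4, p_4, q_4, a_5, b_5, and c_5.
a_1 = 6.5; b_1 = 6.5; c_1 = 11.5; a_2 = 15; b_2 = 12; c_2 = 11; t_2 = 6.5; a_3 = 16; b_3 = 4; c_3 = 0.5; s_3 = 3; a_4 = 0.5; b_4 = 12.5; c_4 = 5.5; p_4 = 6.5; q_4 = 4.5; a_5 = 6.5; b_5 = 15.5; c_5 = 10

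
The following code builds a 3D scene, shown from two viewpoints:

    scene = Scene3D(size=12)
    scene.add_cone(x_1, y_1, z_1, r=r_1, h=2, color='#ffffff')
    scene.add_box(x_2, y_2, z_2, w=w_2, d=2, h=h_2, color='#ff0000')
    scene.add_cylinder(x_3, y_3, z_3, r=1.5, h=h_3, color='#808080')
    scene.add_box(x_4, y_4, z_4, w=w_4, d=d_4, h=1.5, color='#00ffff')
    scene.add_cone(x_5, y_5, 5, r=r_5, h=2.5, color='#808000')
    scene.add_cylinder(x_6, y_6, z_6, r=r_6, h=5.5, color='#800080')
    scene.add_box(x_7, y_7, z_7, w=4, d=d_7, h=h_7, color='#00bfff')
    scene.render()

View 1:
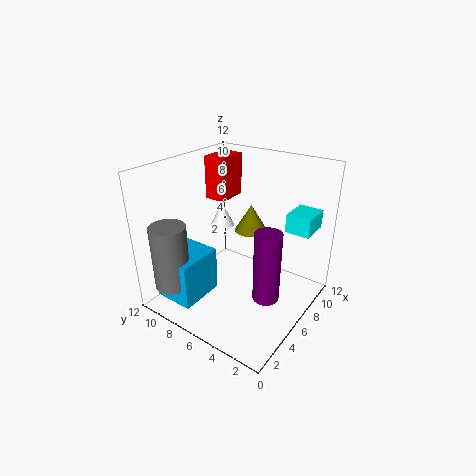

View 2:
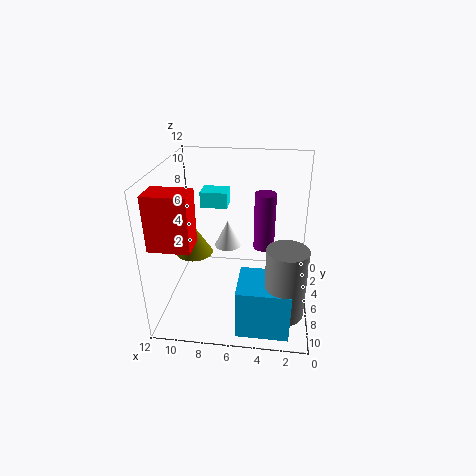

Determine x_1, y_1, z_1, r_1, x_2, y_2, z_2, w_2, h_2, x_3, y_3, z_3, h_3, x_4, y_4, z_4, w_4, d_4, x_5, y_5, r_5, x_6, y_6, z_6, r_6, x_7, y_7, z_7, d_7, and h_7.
x_1 = 6.5, y_1 = 8, z_1 = 6.5, r_1 = 1, x_2 = 8.5, y_2 = 9.5, z_2 = 7.5, w_2 = 3, h_2 = 4, x_3 = 2, y_3 = 10, z_3 = 2, h_3 = 5.5, x_4 = 7.5, y_4 = 0.5, z_4 = 7, w_4 = 2.5, d_4 = 2, x_5 = 9.5, y_5 = 7, r_5 = 1.5, x_6 = 4, y_6 = 2, z_6 = 3, r_6 = 1, x_7 = 1.5, y_7 = 8, z_7 = 0.5, d_7 = 3.5, h_7 = 4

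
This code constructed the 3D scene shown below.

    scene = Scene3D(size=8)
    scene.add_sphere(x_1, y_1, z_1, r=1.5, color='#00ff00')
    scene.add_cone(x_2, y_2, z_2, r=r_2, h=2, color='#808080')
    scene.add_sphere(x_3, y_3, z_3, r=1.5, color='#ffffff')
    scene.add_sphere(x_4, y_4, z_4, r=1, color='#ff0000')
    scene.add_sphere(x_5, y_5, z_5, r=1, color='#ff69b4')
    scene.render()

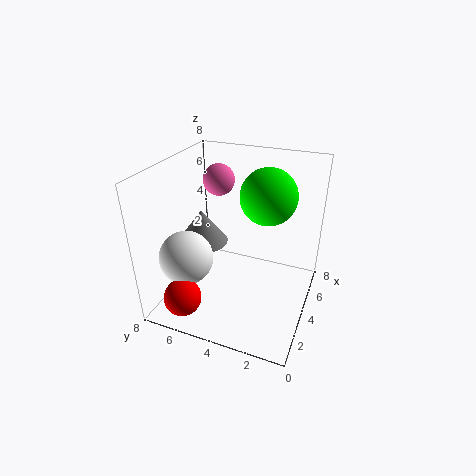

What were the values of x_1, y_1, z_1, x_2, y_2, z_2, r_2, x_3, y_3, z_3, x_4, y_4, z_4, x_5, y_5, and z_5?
x_1 = 4.5
y_1 = 2.5
z_1 = 6.5
x_2 = 4.5
y_2 = 6.5
z_2 = 3
r_2 = 1.5
x_3 = 2.5
y_3 = 6.5
z_3 = 3
x_4 = 1
y_4 = 6
z_4 = 1.5
x_5 = 7
y_5 = 6.5
z_5 = 6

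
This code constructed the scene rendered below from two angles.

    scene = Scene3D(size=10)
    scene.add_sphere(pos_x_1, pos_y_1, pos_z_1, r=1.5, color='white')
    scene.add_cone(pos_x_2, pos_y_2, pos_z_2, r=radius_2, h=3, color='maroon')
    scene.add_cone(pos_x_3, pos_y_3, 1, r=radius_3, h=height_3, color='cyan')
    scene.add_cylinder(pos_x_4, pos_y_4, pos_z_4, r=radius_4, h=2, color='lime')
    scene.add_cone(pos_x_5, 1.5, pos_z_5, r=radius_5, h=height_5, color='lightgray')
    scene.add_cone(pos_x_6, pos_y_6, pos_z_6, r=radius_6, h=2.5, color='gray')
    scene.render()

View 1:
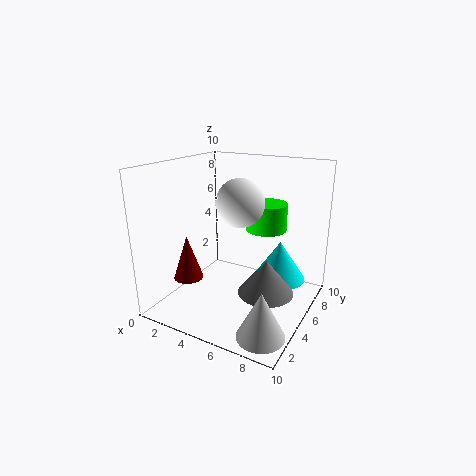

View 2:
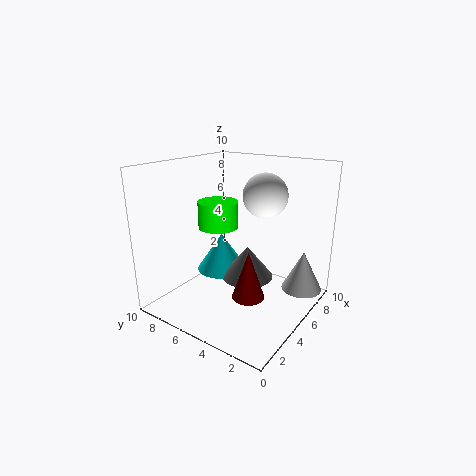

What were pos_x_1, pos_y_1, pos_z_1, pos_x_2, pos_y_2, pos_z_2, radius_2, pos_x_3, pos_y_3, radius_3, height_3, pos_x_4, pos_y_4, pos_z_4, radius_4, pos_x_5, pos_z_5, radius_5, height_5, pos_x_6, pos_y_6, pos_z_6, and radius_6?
pos_x_1 = 6; pos_y_1 = 3.5; pos_z_1 = 8; pos_x_2 = 2.5; pos_y_2 = 2.5; pos_z_2 = 2.5; radius_2 = 1; pos_x_3 = 7; pos_y_3 = 8; radius_3 = 2; height_3 = 3; pos_x_4 = 6; pos_y_4 = 7.5; pos_z_4 = 5; radius_4 = 1.5; pos_x_5 = 8.5; pos_z_5 = 0.5; radius_5 = 1.5; height_5 = 3; pos_x_6 = 7; pos_y_6 = 5.5; pos_z_6 = 1; radius_6 = 2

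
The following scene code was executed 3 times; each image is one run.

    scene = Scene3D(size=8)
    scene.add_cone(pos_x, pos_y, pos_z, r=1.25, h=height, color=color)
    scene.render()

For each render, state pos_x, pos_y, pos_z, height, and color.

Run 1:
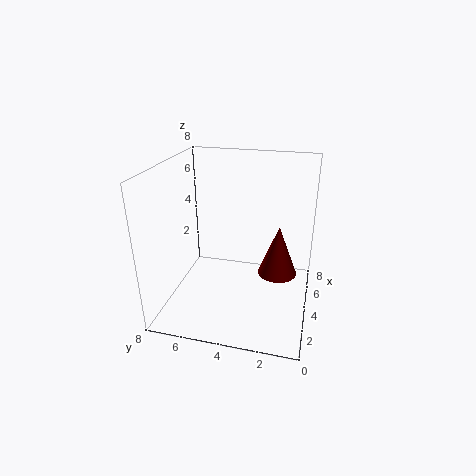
pos_x = 6.5
pos_y = 2
pos_z = 0.5
height = 3.25
color = 'maroon'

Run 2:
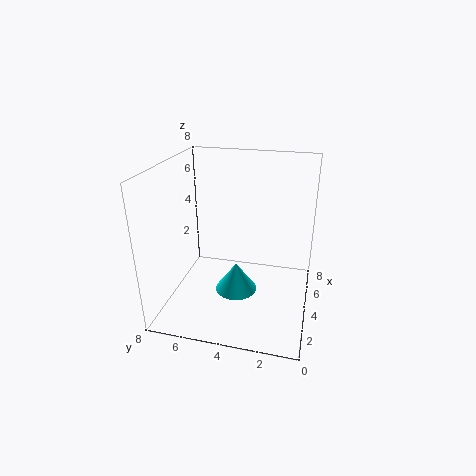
pos_x = 4.5
pos_y = 4.25
pos_z = 0.25
height = 1.75
color = 'cyan'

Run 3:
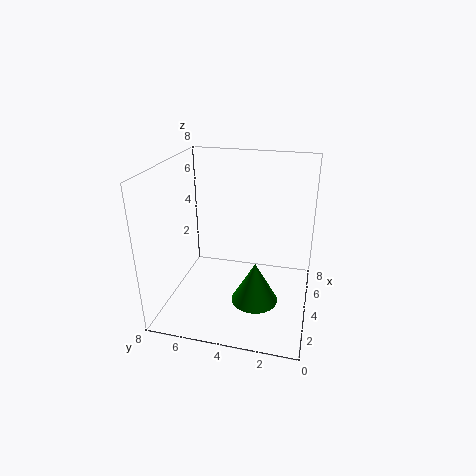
pos_x = 2.75
pos_y = 2.75
pos_z = 1
height = 2.25
color = 'green'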